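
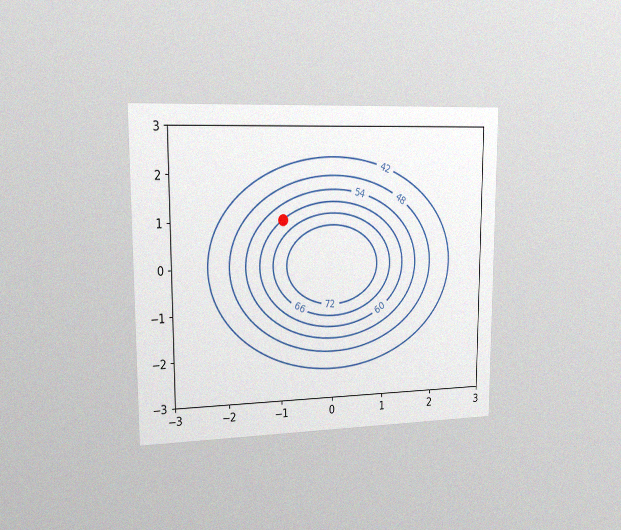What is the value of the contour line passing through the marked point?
The chart is viewed slightly from the left, with some photo noise. The marked point sits on the contour labelled 60.

60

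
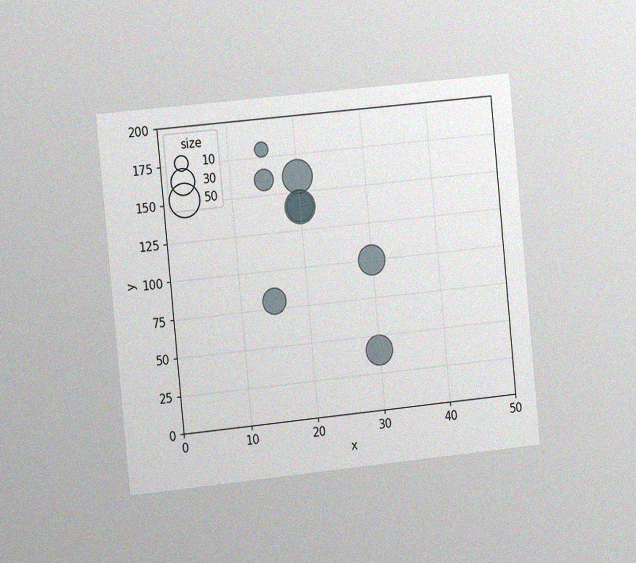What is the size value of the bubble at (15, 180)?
10

The chart is tilted about 6° counter-clockwise and viewed slightly from the left, with some photo noise. Matching the bubble at (15, 180) against the size legend gives 10.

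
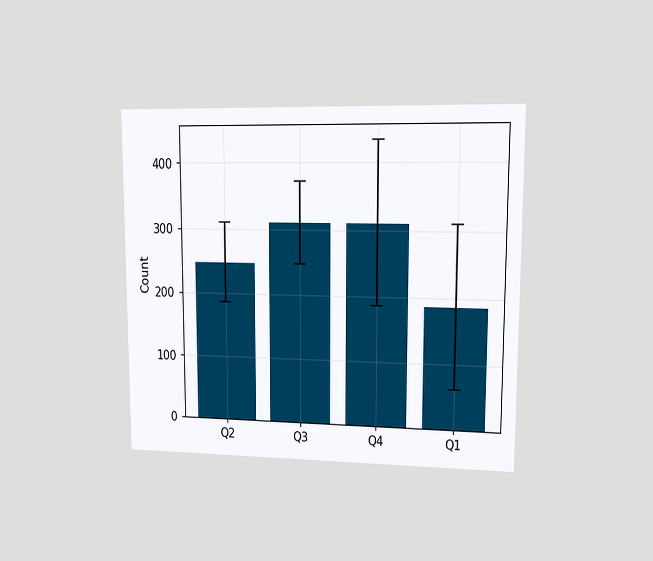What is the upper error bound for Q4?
The chart is viewed at a slight angle. The Q4 bar's upper whisker reaches 434.

434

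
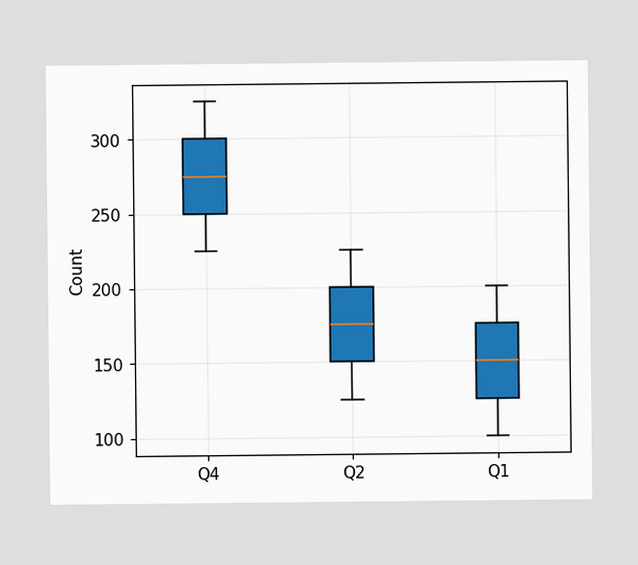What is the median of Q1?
The median line in the Q1 box sits at 150.

150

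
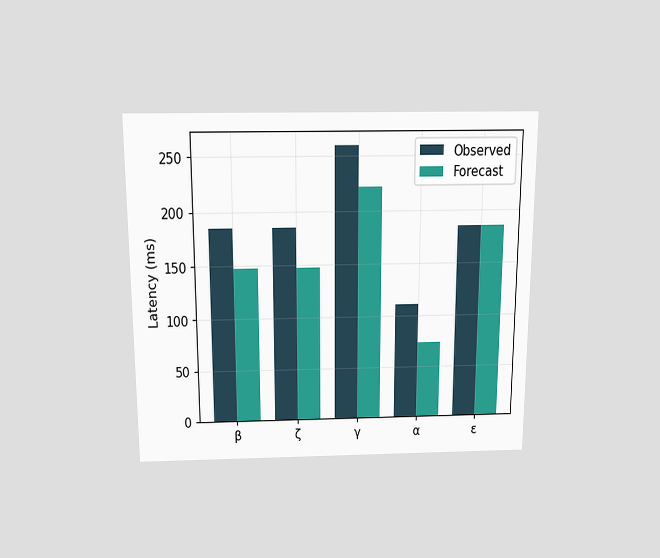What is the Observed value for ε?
The chart is viewed slightly from above. The Observed bar at ε reaches 185ms on the y-axis.

185ms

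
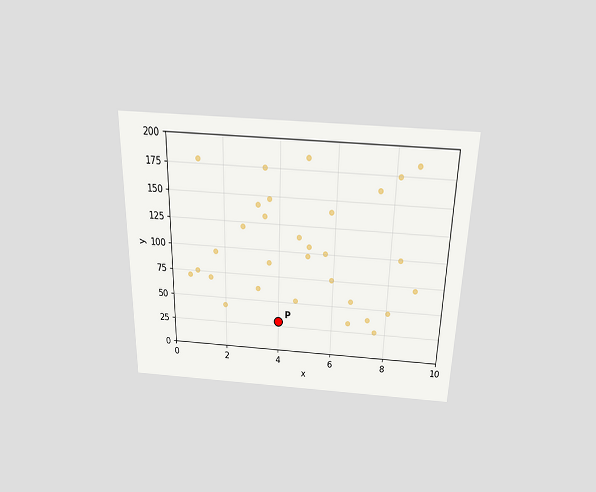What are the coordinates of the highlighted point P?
The chart is viewed slightly from above. Following the gridlines from P to each axis, P sits at (4, 30).

(4, 30)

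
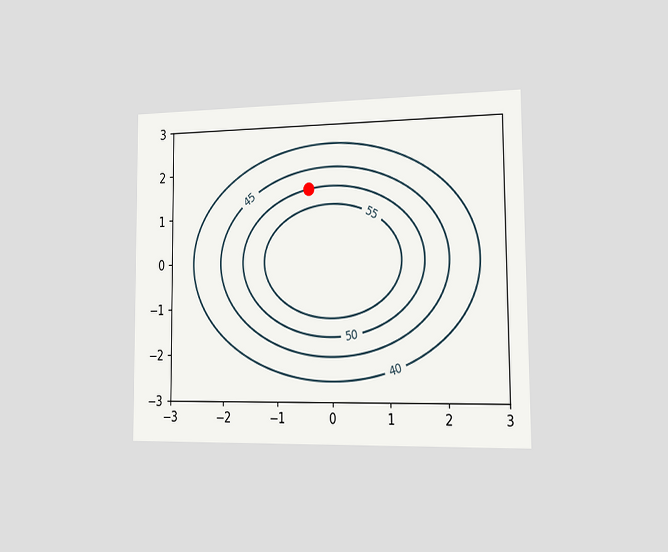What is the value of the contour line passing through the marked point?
The chart is viewed slightly from the right. The marked point sits on the contour labelled 50.

50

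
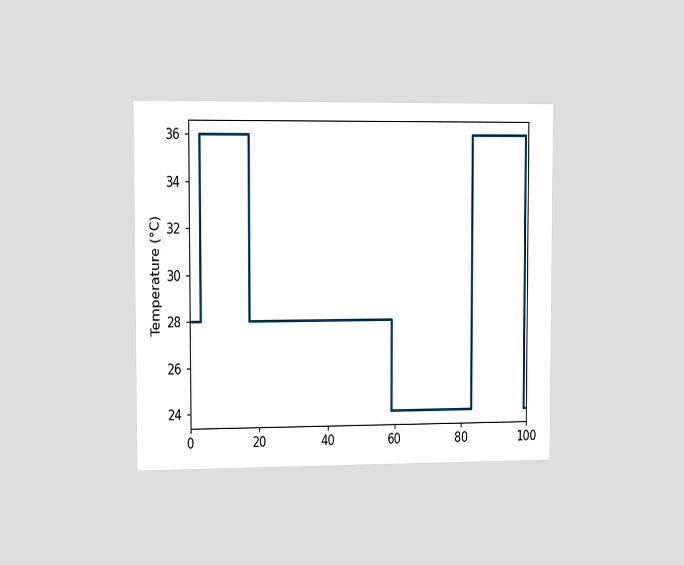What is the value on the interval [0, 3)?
28°C

The chart is viewed slightly from the left. On [0, 3) the step sits at 28°C.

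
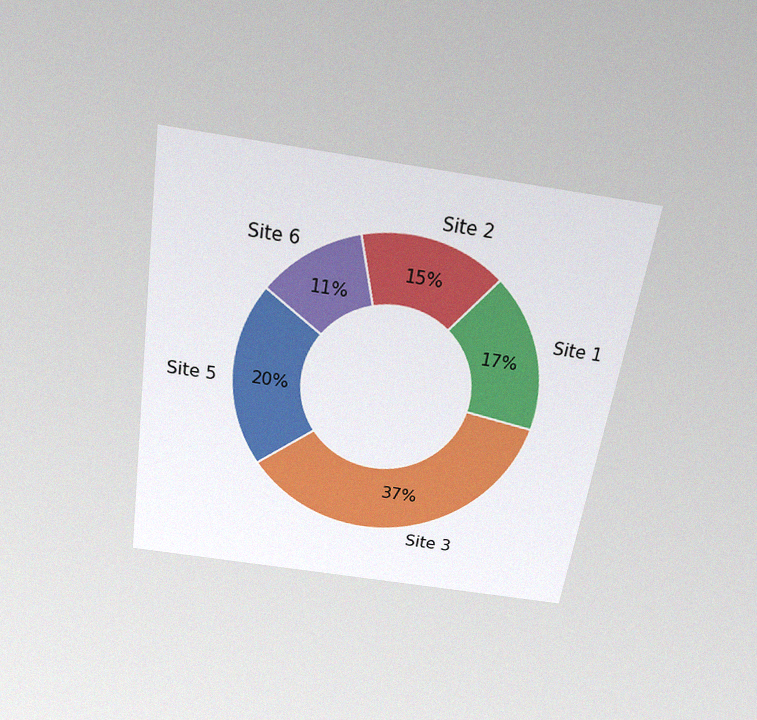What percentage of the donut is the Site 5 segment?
20%

The chart is tilted about 9° clockwise and viewed slightly from above, with some photo noise. The Site 5 segment takes up 20% of the ring.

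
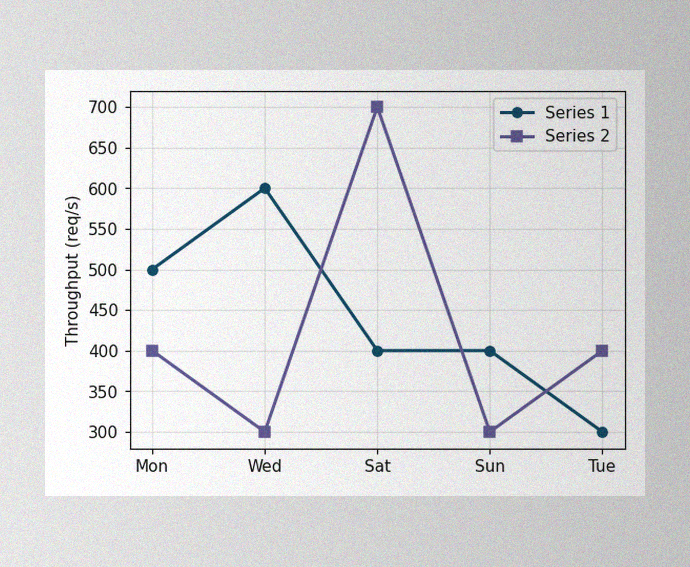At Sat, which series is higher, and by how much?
The image has some photo noise and uneven lighting. At Sat, Series 2 sits above the other line by 300req/s.

Series 2, by 300req/s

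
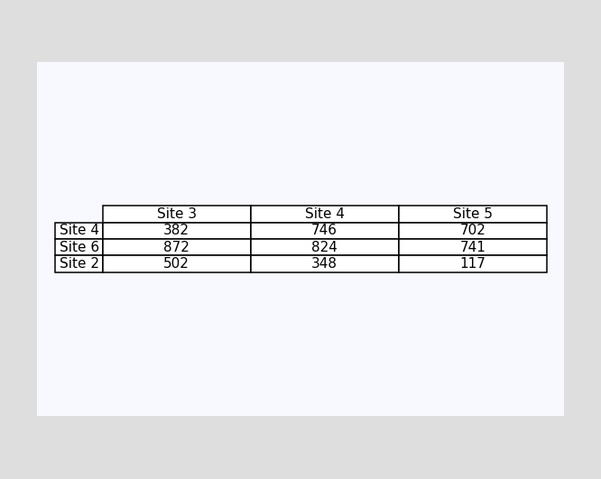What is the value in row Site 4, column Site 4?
746

The (Site 4, Site 4) cell reads 746.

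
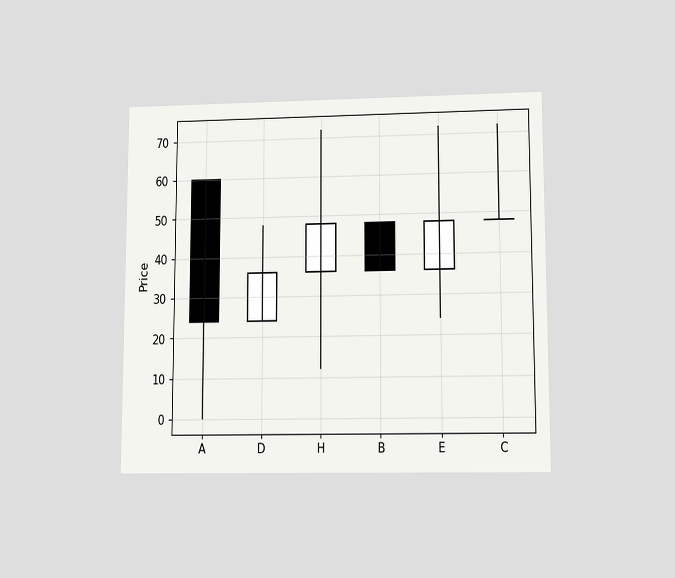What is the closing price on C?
48

The chart is viewed at a slight angle. The C candle closes at 48.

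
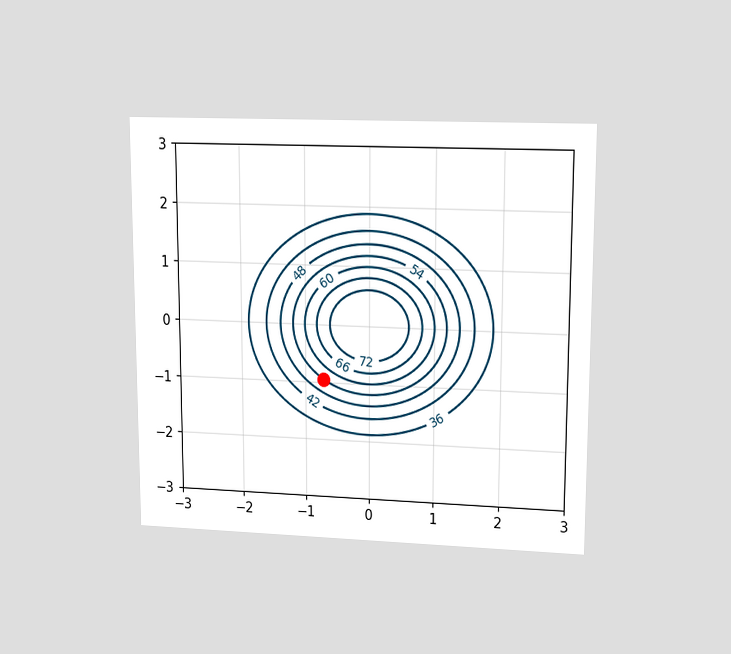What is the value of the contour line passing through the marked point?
The chart is viewed at a slight angle. The marked point sits on the contour labelled 54.

54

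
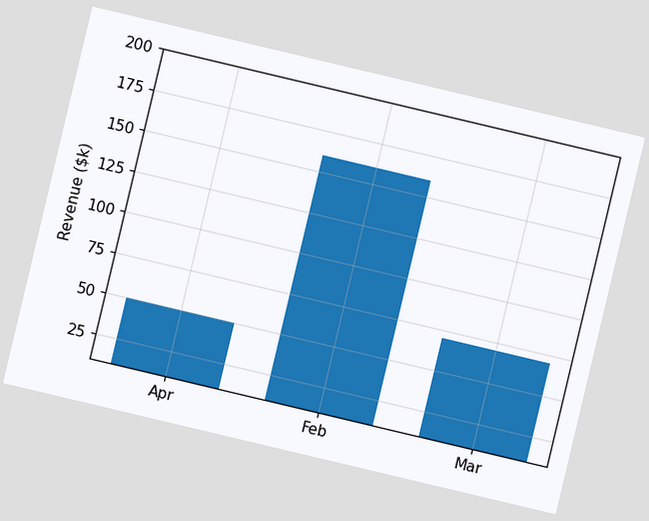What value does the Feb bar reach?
$160k

The chart is tilted about 13° clockwise. Reading along the chart's y-axis, the Feb bar reaches $160k.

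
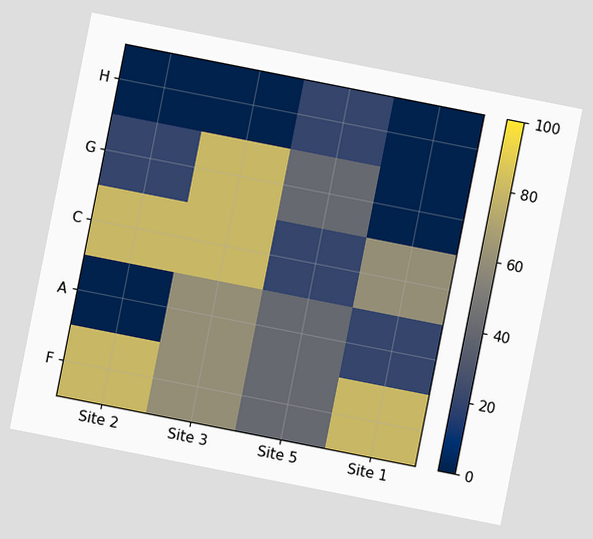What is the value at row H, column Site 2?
0

The chart is tilted about 11° clockwise. Matching cell (H, Site 2) against the colorbar gives 0.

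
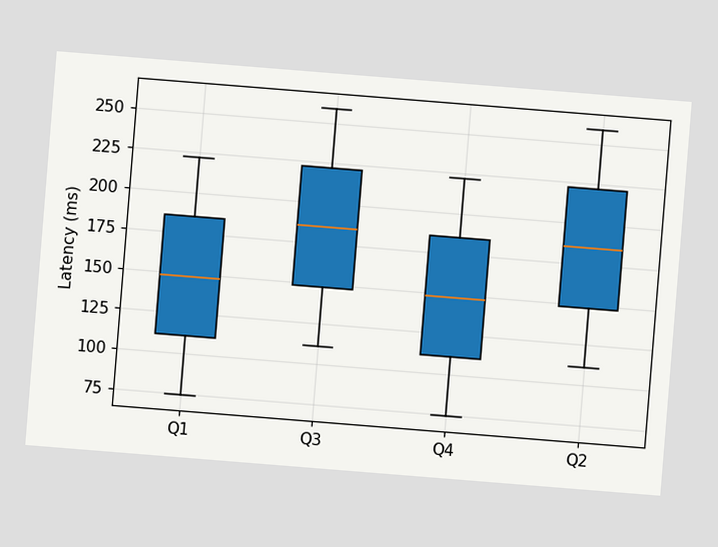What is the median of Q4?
The chart is tilted about 5° clockwise. The median line in the Q4 box sits at 148ms.

148ms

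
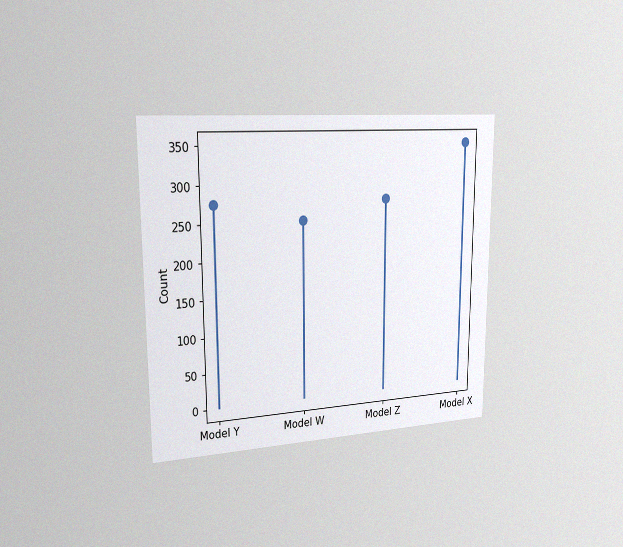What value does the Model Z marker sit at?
275

The chart is viewed slightly from the left, with some photo noise. The Model Z marker sits at 275.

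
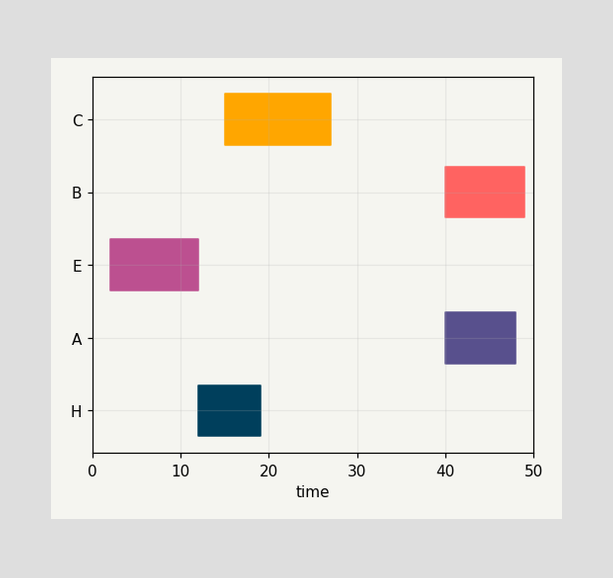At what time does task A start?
40

The A bar begins at t=40.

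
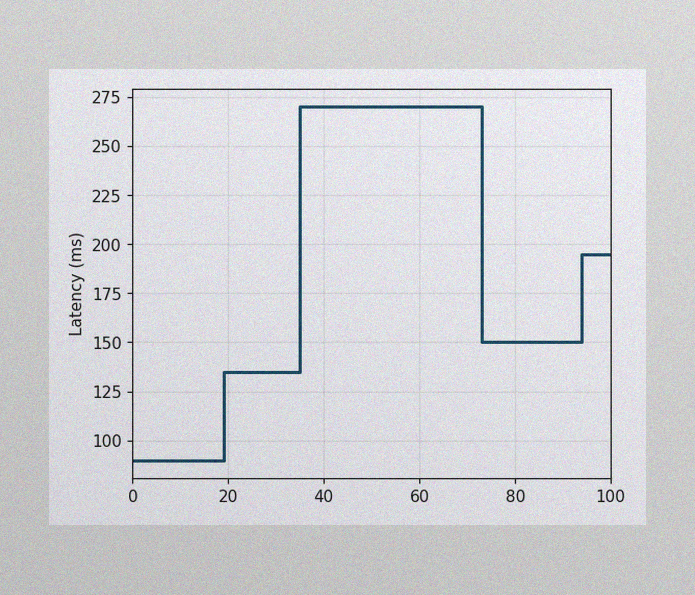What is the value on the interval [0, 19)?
The image has some photo noise and uneven lighting. On [0, 19) the step sits at 90ms.

90ms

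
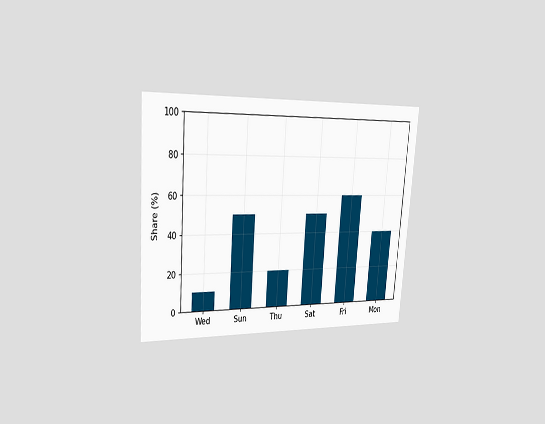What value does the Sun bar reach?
50%

The chart is tilted about 4° clockwise and viewed slightly from the left. Reading along the chart's y-axis, the Sun bar reaches 50%.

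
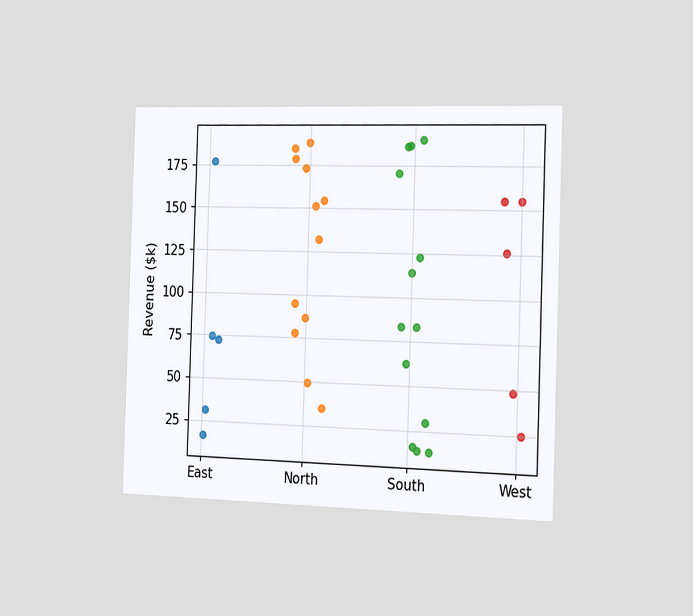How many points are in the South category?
The chart is viewed slightly from the right. Counting the markers in the South column gives 13.

13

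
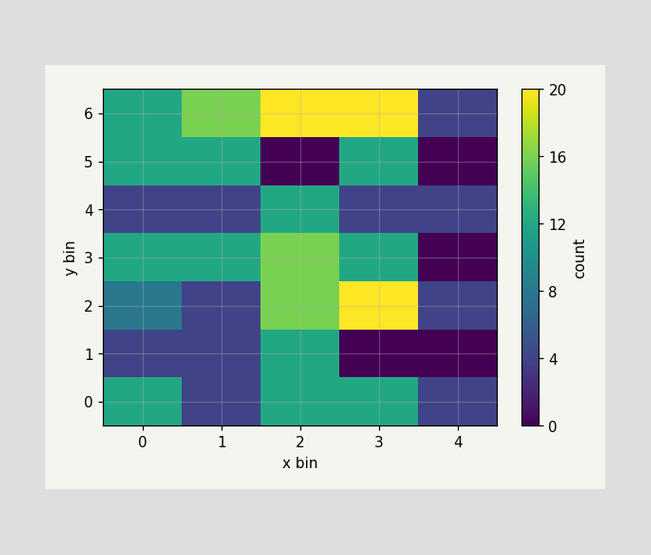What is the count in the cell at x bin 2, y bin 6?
20

Matching the cell (2, 6) against the colorbar gives 20.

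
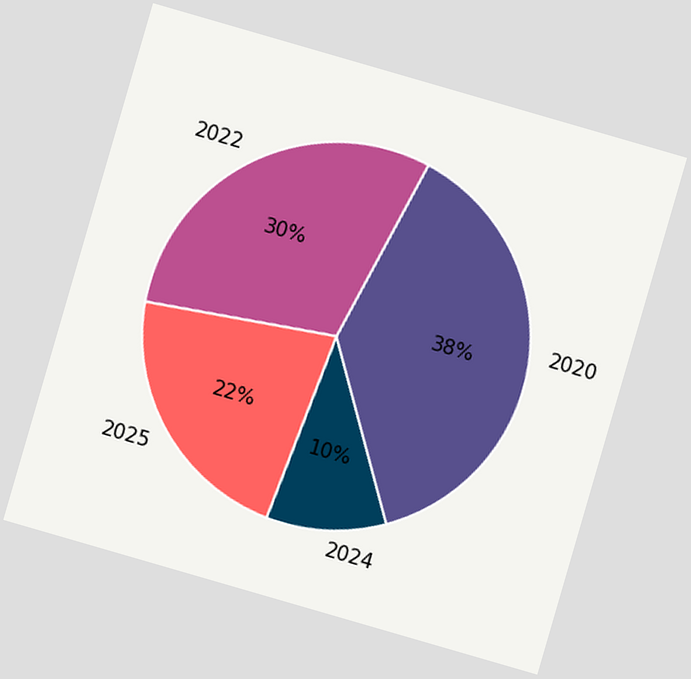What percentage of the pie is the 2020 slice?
The chart is tilted about 16° clockwise. The 2020 slice takes up 38% of the pie.

38%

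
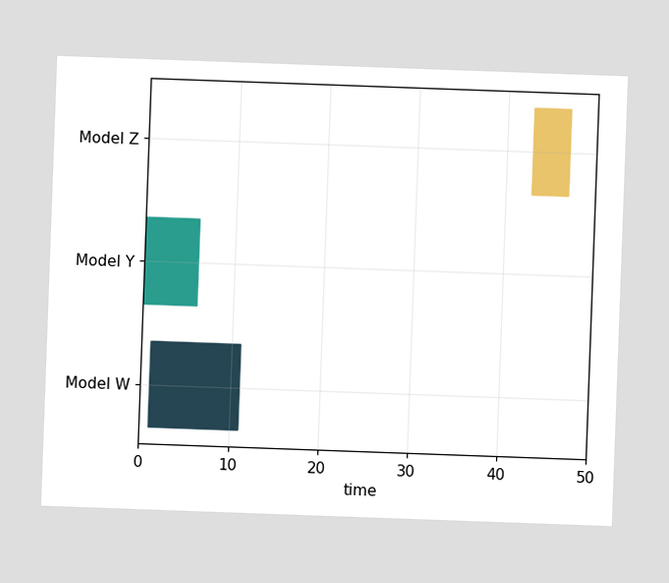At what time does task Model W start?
1

The chart is tilted about 2° clockwise. The Model W bar begins at t=1.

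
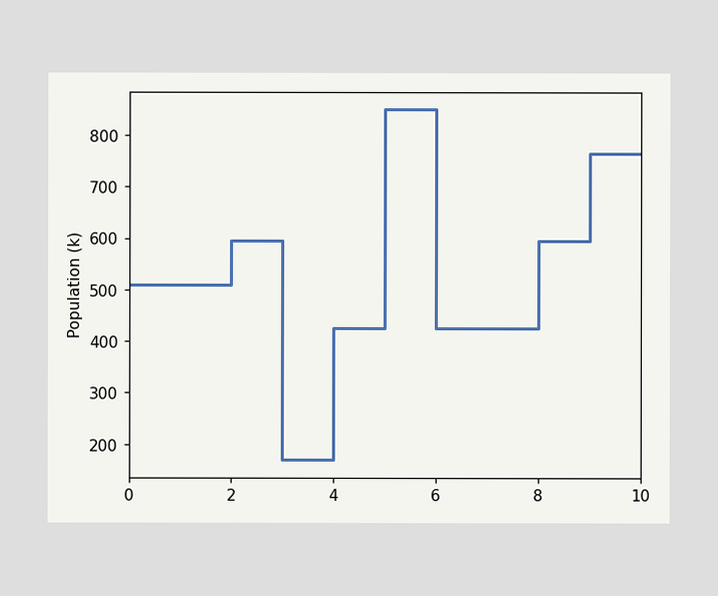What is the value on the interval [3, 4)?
170k

On [3, 4) the step sits at 170k.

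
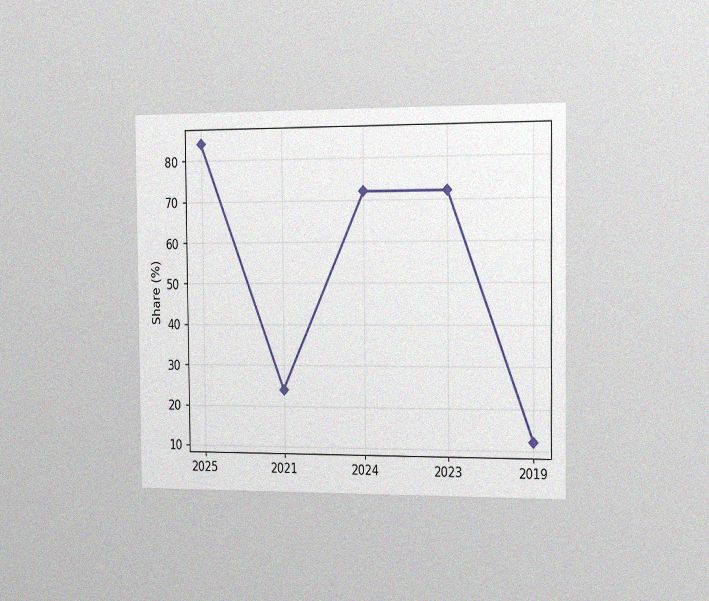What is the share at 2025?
84%

The chart is viewed slightly from the right, with some photo noise. At 2025, the line is at 84%.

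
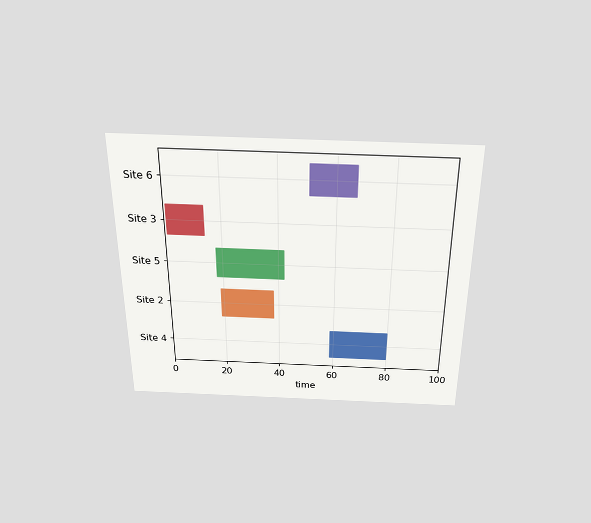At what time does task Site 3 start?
The chart is viewed slightly from above. The Site 3 bar begins at t=1.

1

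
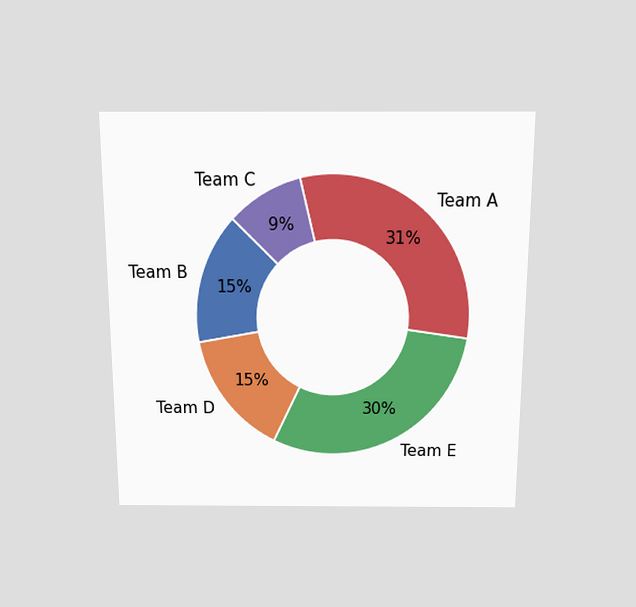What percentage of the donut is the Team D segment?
15%

The chart is viewed slightly from above. The Team D segment takes up 15% of the ring.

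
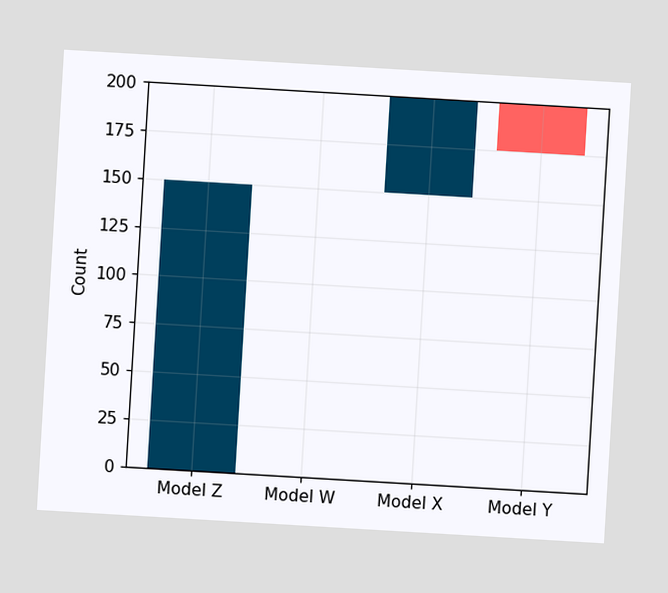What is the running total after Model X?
200

The chart is tilted about 3° clockwise. After Model X the running total reaches 200.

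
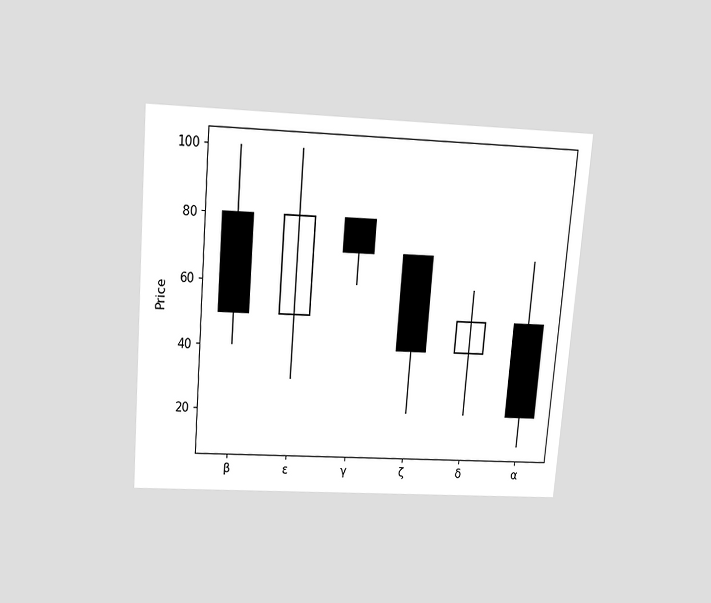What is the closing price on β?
The chart is tilted about 5° clockwise and viewed slightly from above. The β candle closes at 50.

50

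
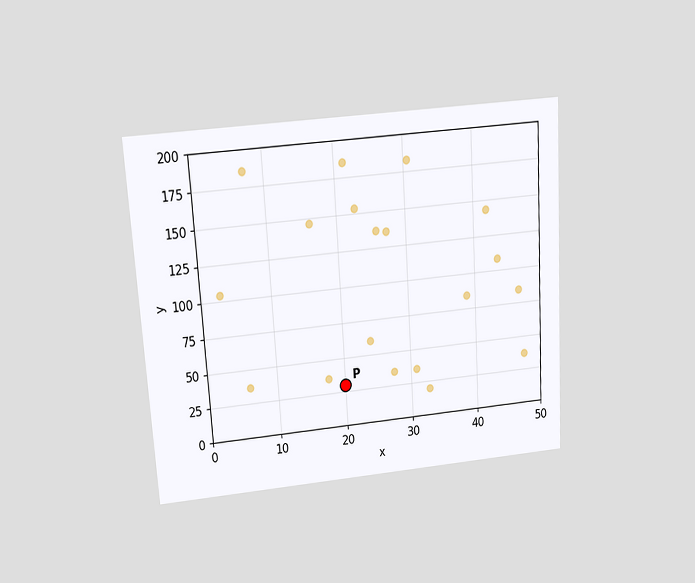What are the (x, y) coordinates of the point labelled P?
(20, 30)

The chart is tilted about 4° counter-clockwise and viewed slightly from above. Following the gridlines from P to each axis, P sits at (20, 30).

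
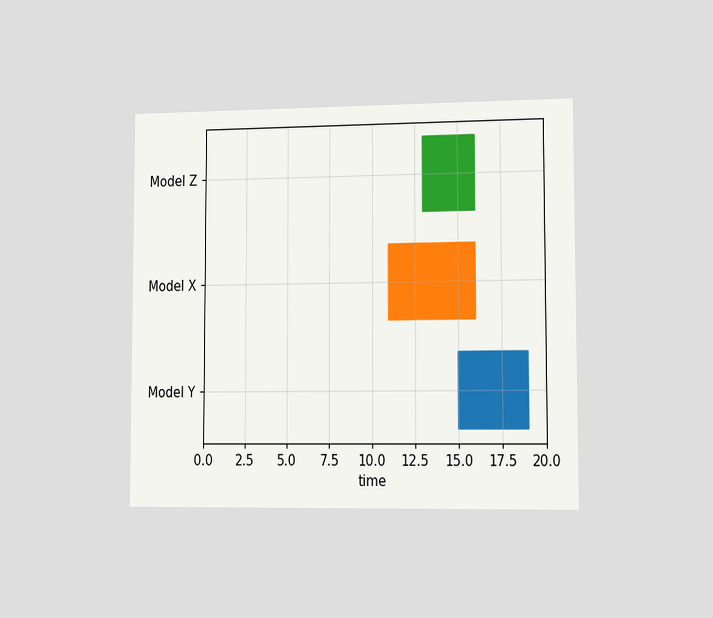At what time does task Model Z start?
13

The chart is viewed slightly from the right. The Model Z bar begins at t=13.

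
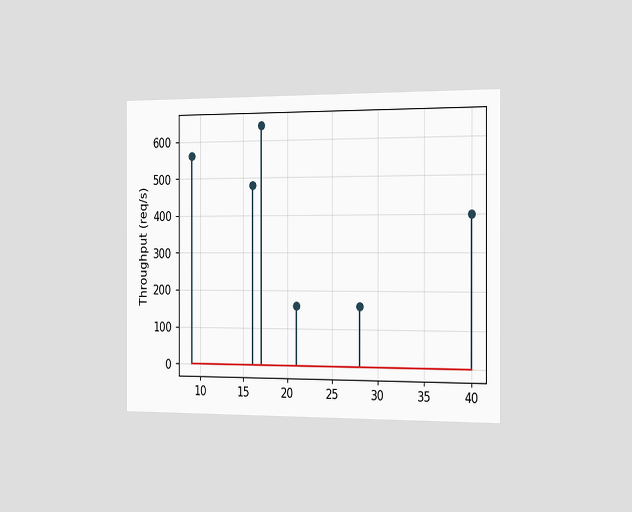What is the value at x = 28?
The chart is viewed slightly from the right. The stem at x=28 reaches 160req/s.

160req/s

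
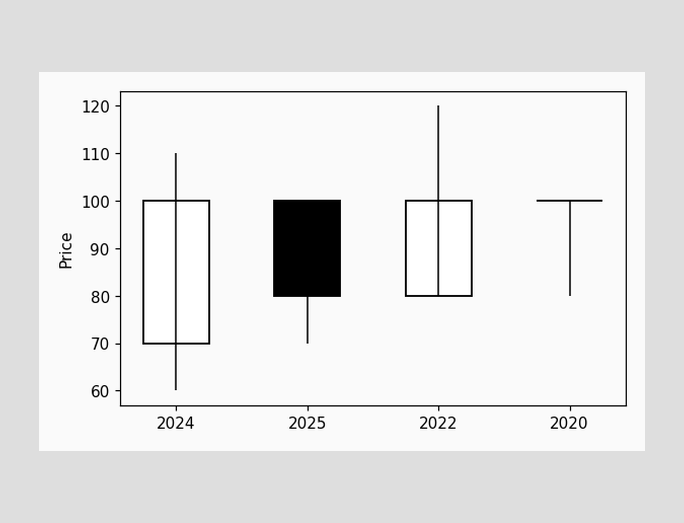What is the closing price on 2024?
The 2024 candle closes at 100.

100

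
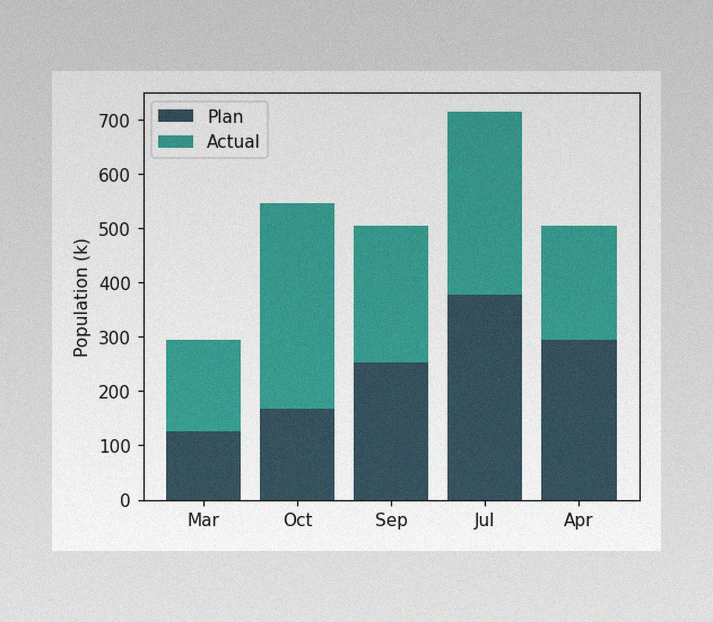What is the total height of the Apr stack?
The image has some photo noise and uneven lighting. The Apr stack's top reaches 504k on the y-axis.

504k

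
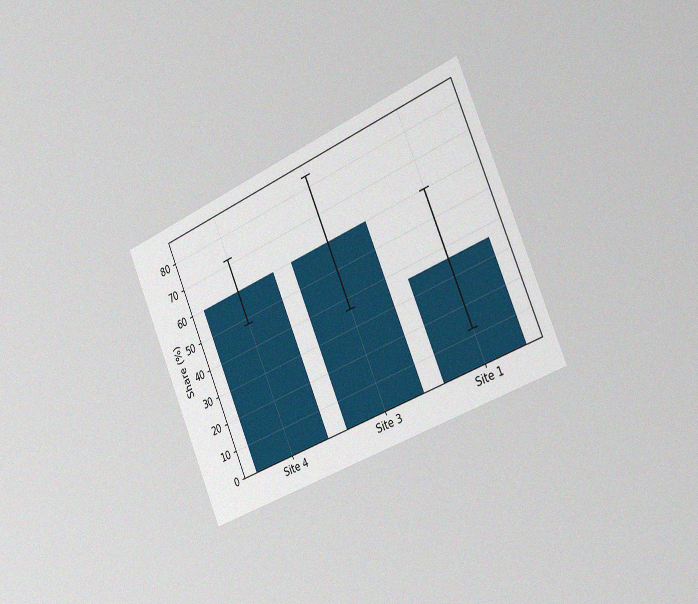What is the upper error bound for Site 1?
The chart is tilted about 23° counter-clockwise and viewed slightly from the right, with some photo noise. The Site 1 bar's upper whisker reaches 60%.

60%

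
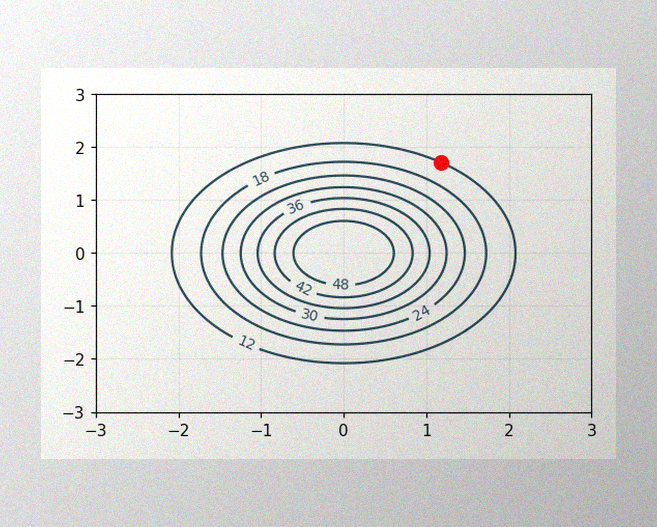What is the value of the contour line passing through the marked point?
12

The image has some photo noise and uneven lighting. The marked point sits on the contour labelled 12.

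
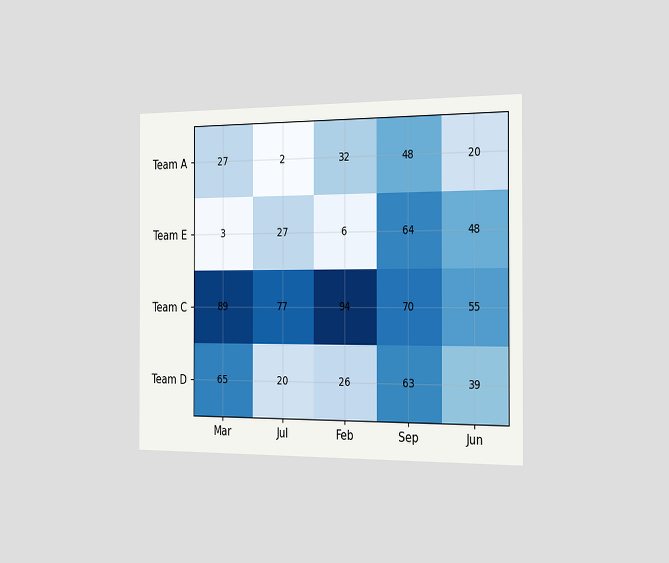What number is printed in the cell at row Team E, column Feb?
The chart is viewed slightly from the right. The (Team E, Feb) cell reads 6.

6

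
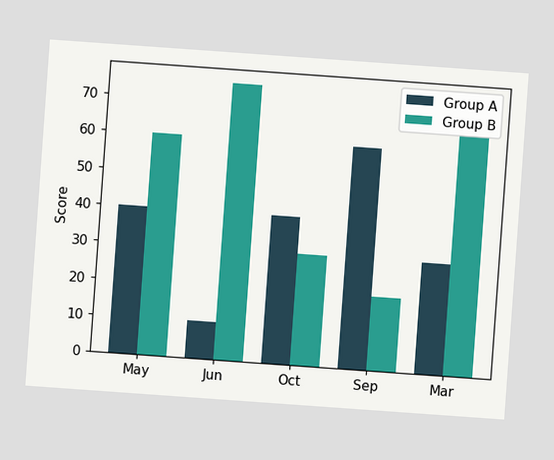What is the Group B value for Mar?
65

The chart is tilted about 4° clockwise. The Group B bar at Mar reaches 65 on the y-axis.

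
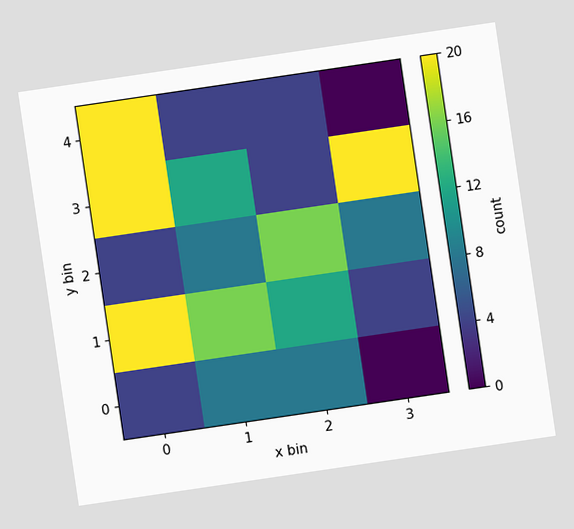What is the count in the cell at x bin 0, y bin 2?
4

The chart is tilted about 8° counter-clockwise. Matching the cell (0, 2) against the colorbar gives 4.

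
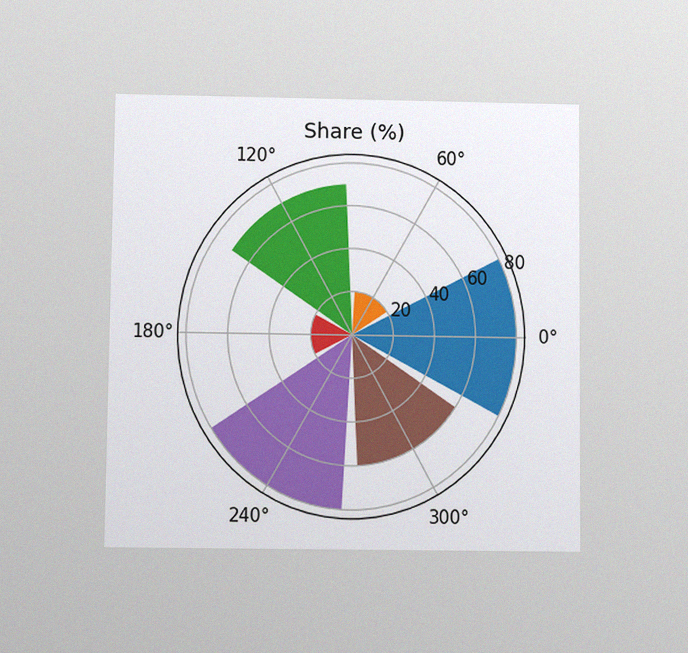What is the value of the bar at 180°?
The chart is viewed slightly from below, with some photo noise. The bar at 180° reaches 20% on the radial axis.

20%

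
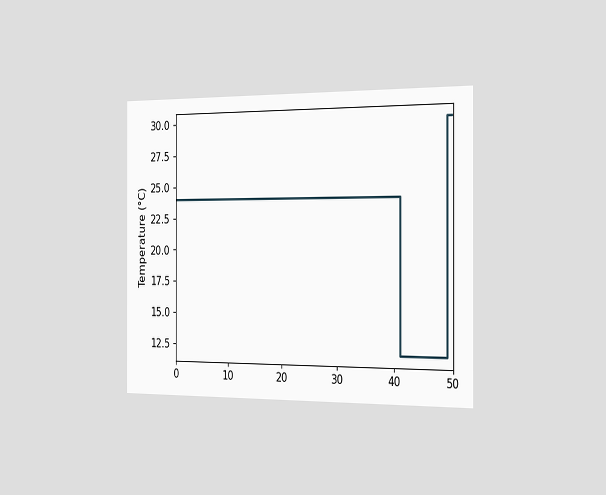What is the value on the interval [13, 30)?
The chart is viewed slightly from the right. On [13, 30) the step sits at 24°C.

24°C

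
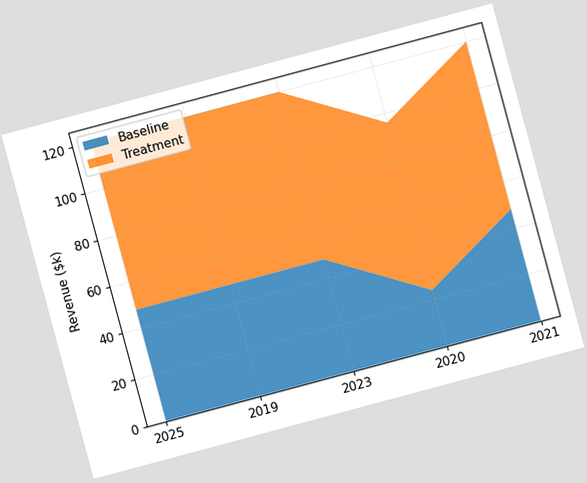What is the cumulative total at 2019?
The chart is tilted about 15° counter-clockwise. The stacked total at 2019 reaches $120k.

$120k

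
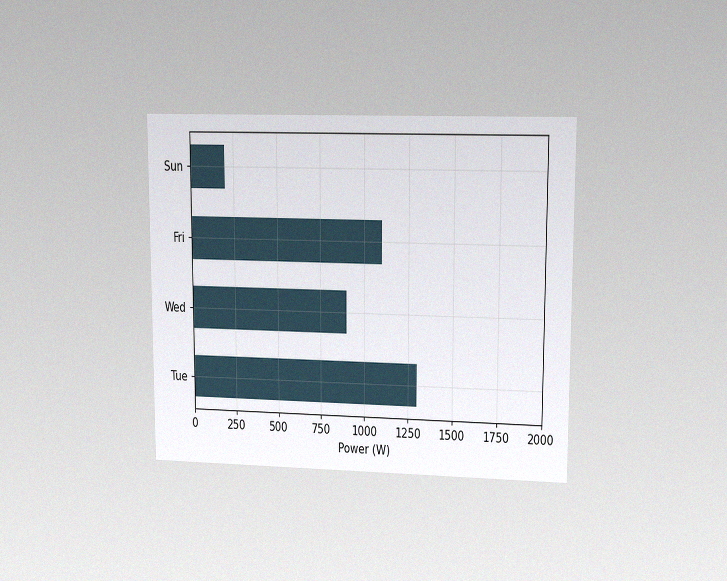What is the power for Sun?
The chart is viewed at a slight angle, with some photo noise. Reading along the chart's x-axis, the Sun bar reaches 200W.

200W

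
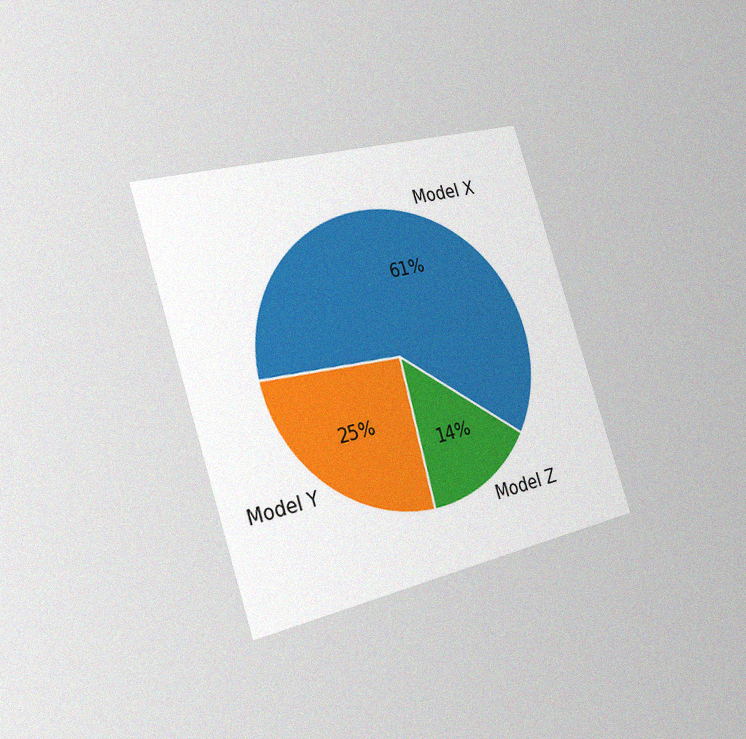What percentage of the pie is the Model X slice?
The chart is tilted about 18° counter-clockwise and viewed slightly from the left, with some photo noise. The Model X slice takes up 61% of the pie.

61%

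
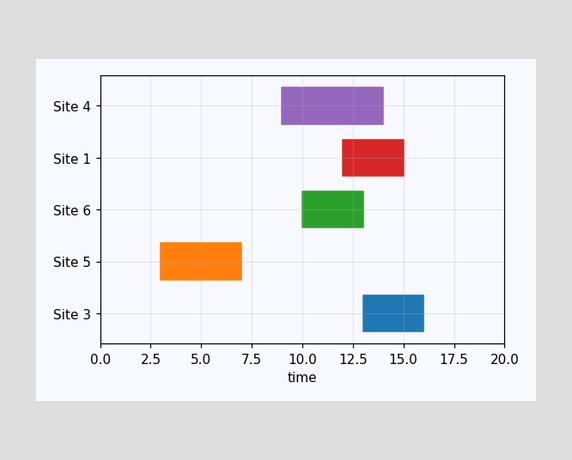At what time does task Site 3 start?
The Site 3 bar begins at t=13.

13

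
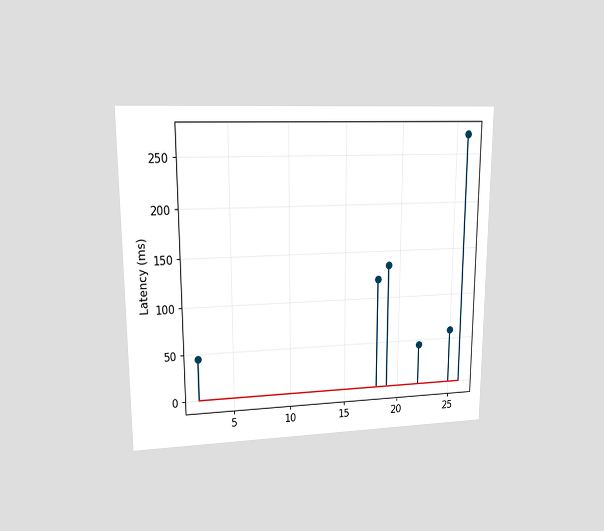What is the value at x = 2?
45ms

The chart is viewed at a slight angle. The stem at x=2 reaches 45ms.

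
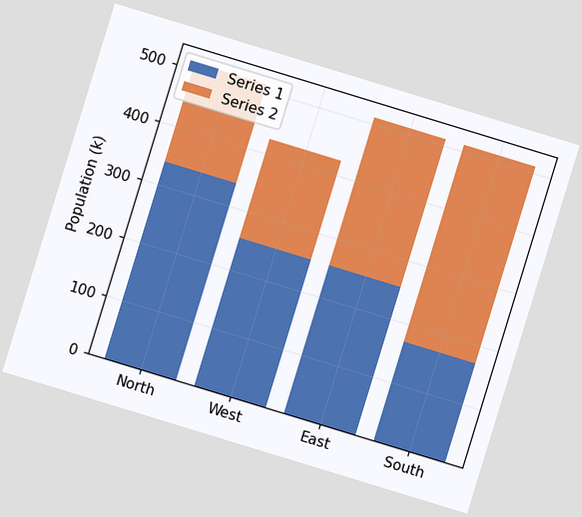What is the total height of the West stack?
425k

The chart is tilted about 17° clockwise. The West stack's top reaches 425k on the y-axis.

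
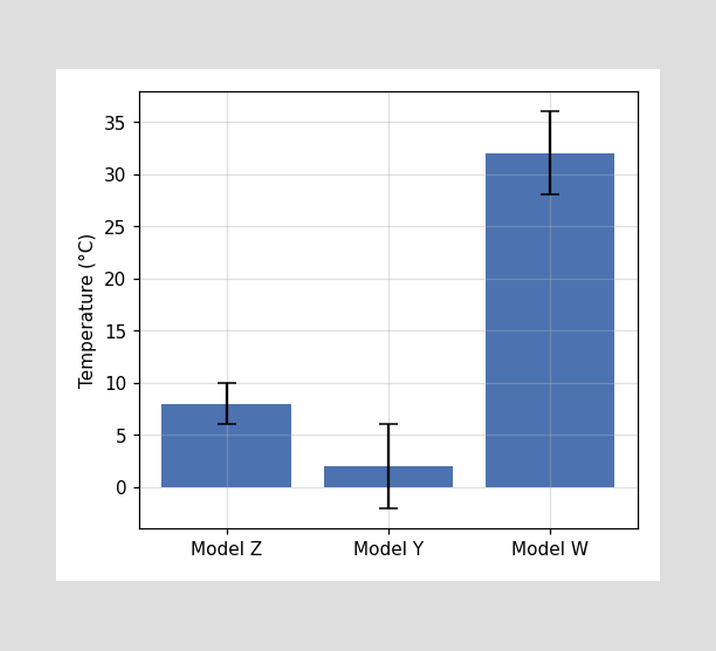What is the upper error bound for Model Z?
The Model Z bar's upper whisker reaches 10°C.

10°C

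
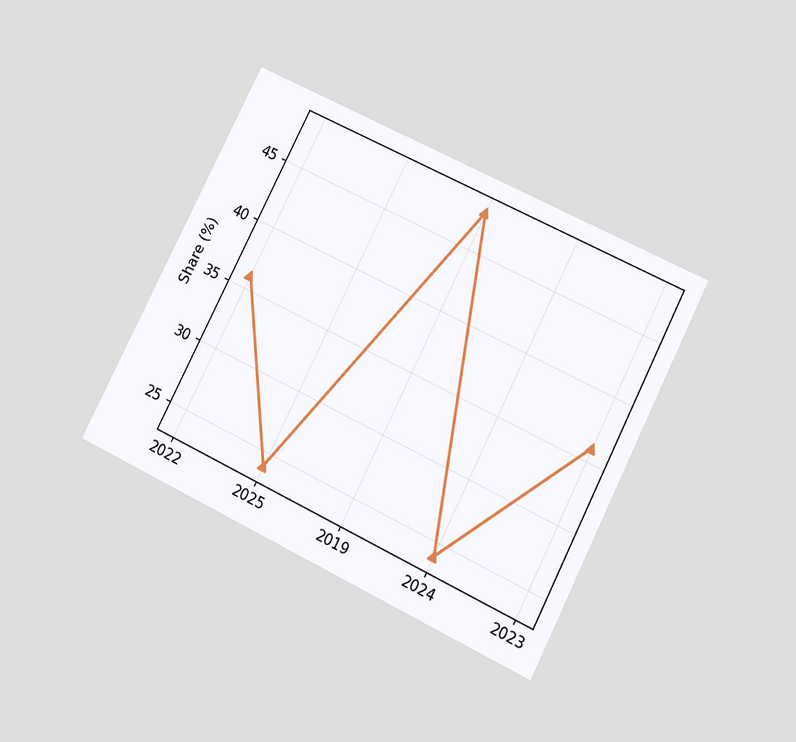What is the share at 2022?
36%

The chart is tilted about 27° clockwise and viewed slightly from below. At 2022, the line is at 36%.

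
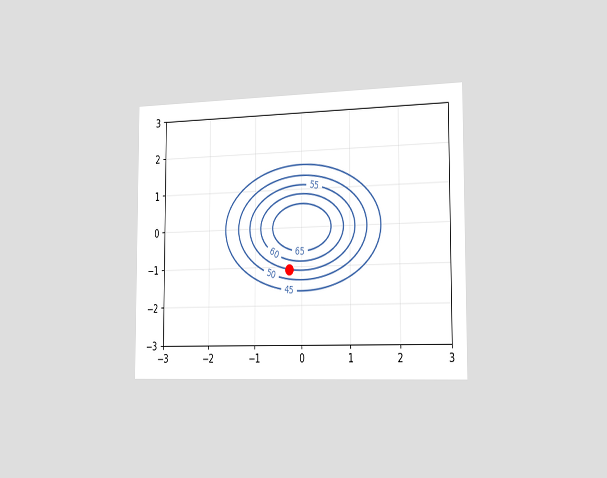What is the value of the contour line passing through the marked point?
The chart is viewed slightly from the right. The marked point sits on the contour labelled 55.

55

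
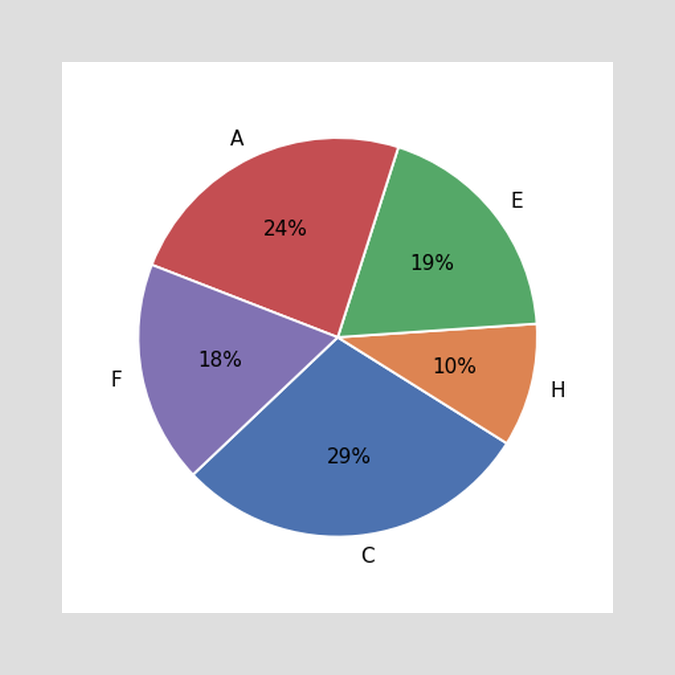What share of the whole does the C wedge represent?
29%

The C slice takes up 29% of the pie.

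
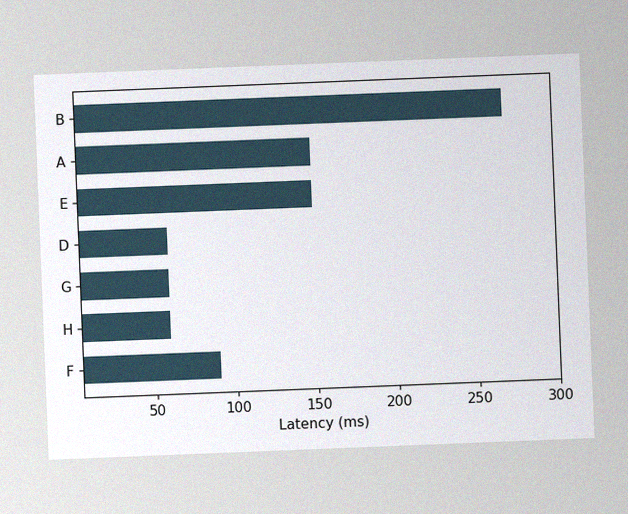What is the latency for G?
60ms

The chart is tilted about 2° counter-clockwise, with some photo noise. Reading along the chart's x-axis, the G bar reaches 60ms.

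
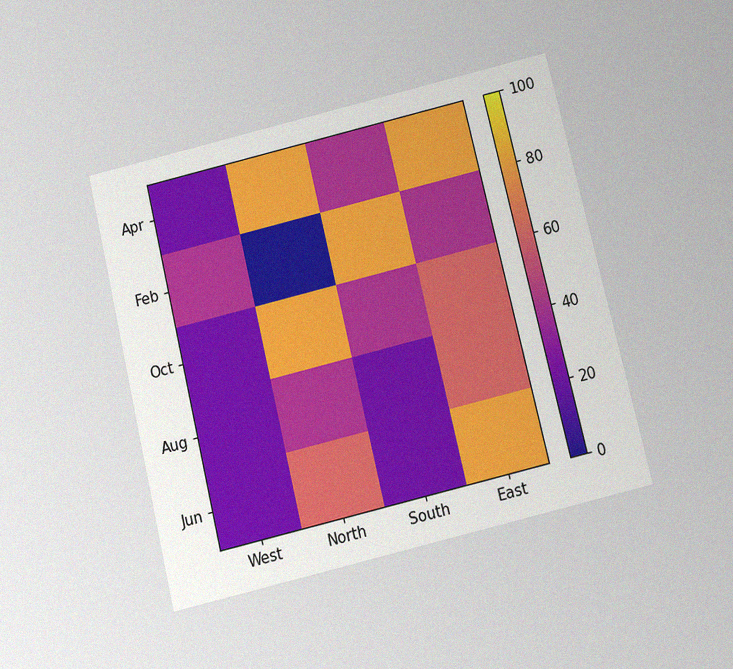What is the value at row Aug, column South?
20

The chart is tilted about 14° counter-clockwise and viewed slightly from below, with some photo noise. Matching cell (Aug, South) against the colorbar gives 20.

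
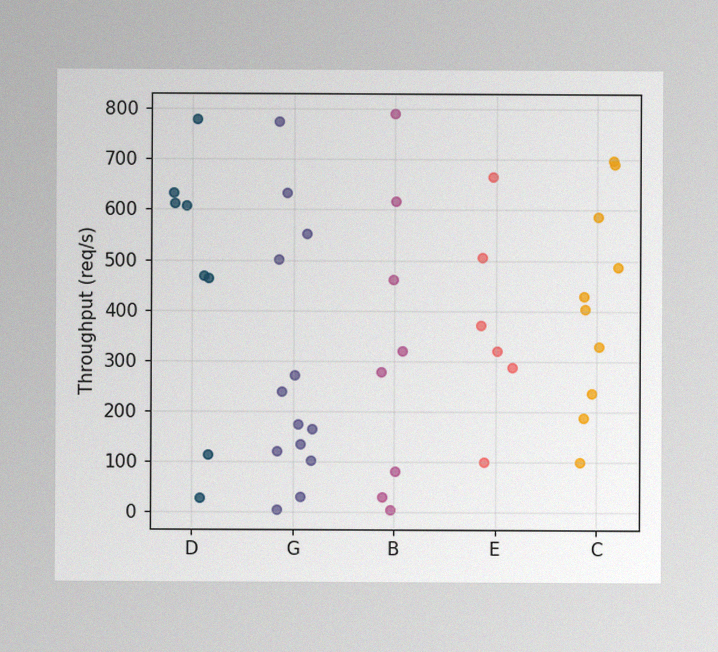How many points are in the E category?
6

The image has some photo noise and uneven lighting. Counting the markers in the E column gives 6.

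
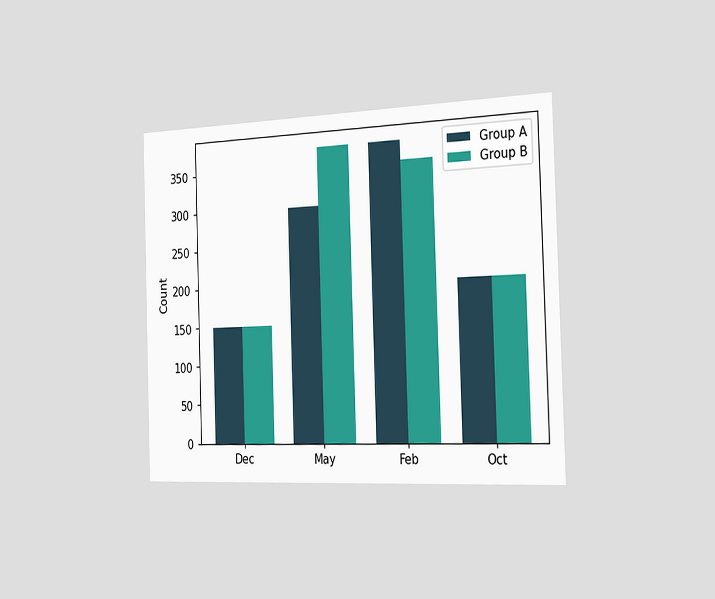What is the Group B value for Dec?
The chart is viewed slightly from the right. The Group B bar at Dec reaches 150 on the y-axis.

150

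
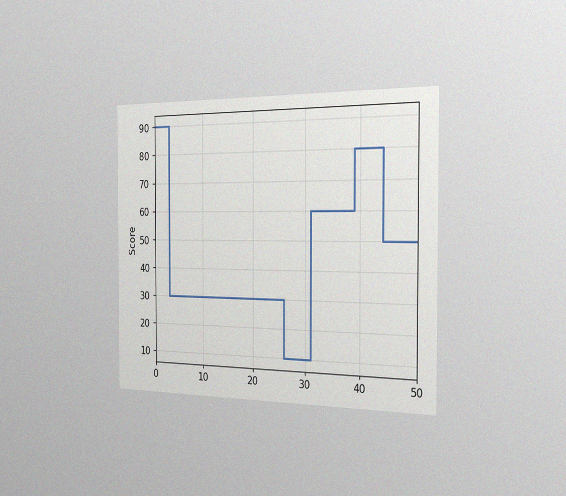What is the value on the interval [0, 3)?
The chart is viewed slightly from the right, with some photo noise. On [0, 3) the step sits at 90.

90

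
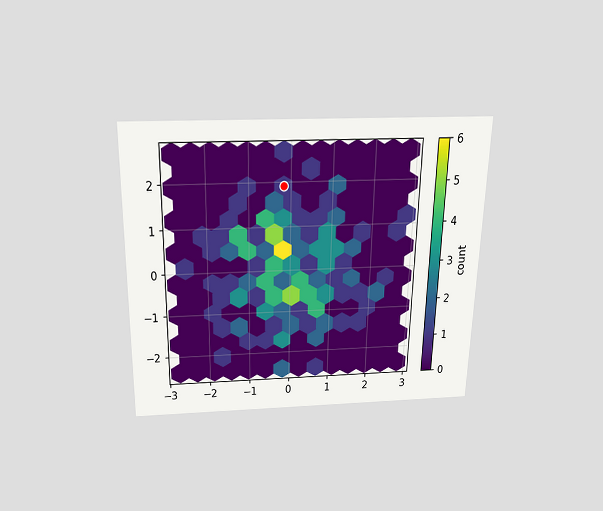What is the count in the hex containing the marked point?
1

The chart is viewed slightly from above. The marked hex reads 1 on the colorbar.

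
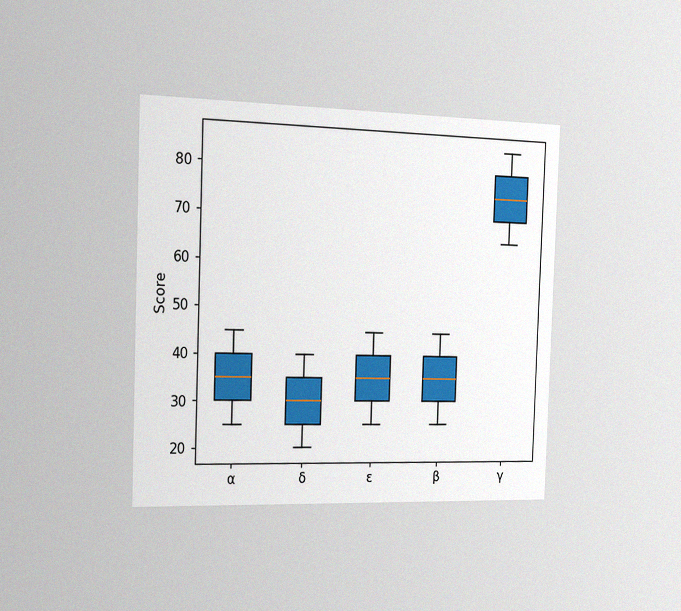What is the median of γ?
75

The chart is tilted about 2° clockwise and viewed slightly from the left, with some photo noise. The median line in the γ box sits at 75.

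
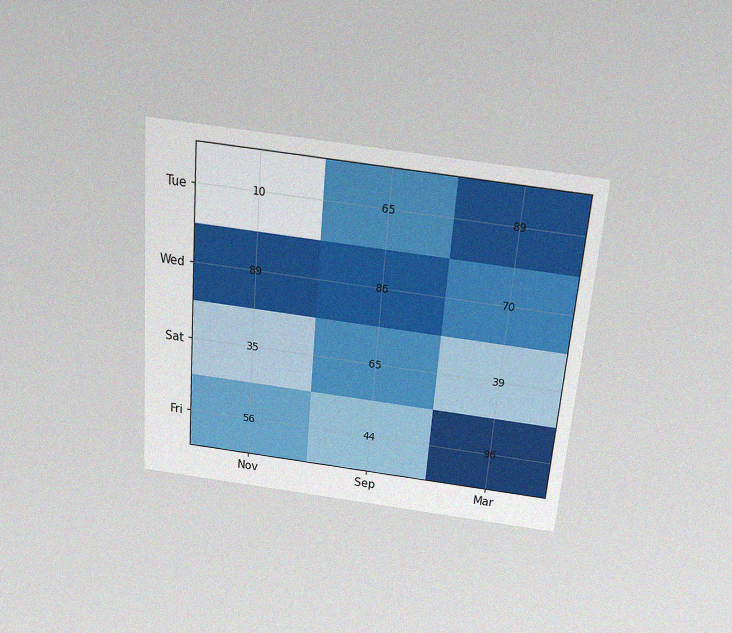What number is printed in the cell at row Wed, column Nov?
The chart is tilted about 5° clockwise and viewed slightly from above, with some photo noise. The (Wed, Nov) cell reads 89.

89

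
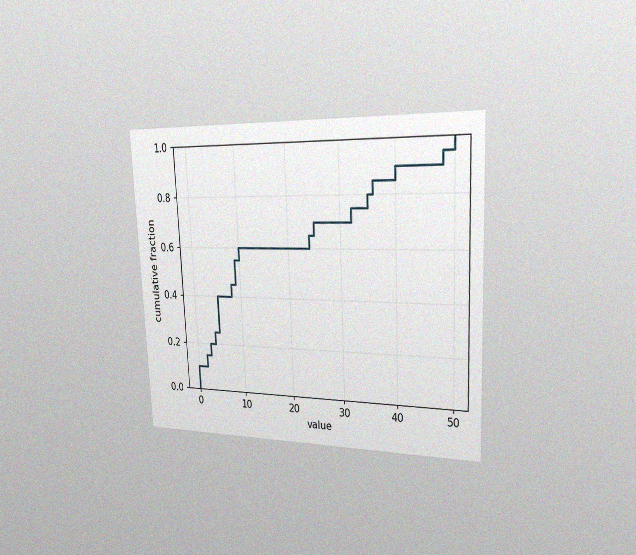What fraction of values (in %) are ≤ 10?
The chart is tilted about 3° counter-clockwise and viewed slightly from the right, with some photo noise. At x=10 the ECDF step is at 60%.

60%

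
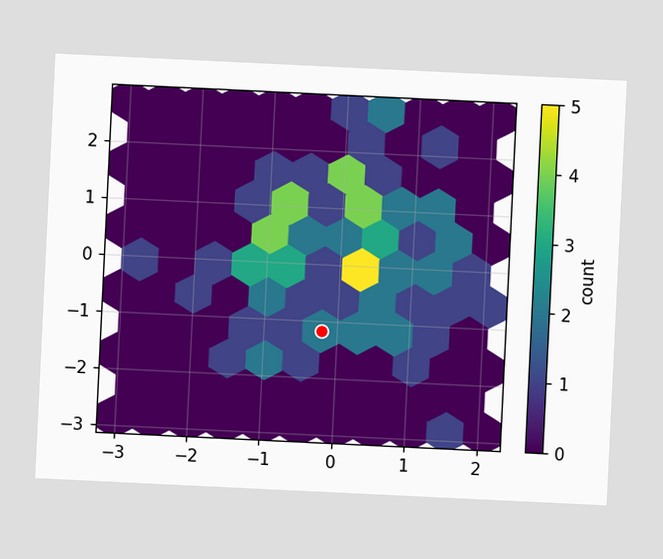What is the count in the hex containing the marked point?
2

The chart is tilted about 3° clockwise. The marked hex reads 2 on the colorbar.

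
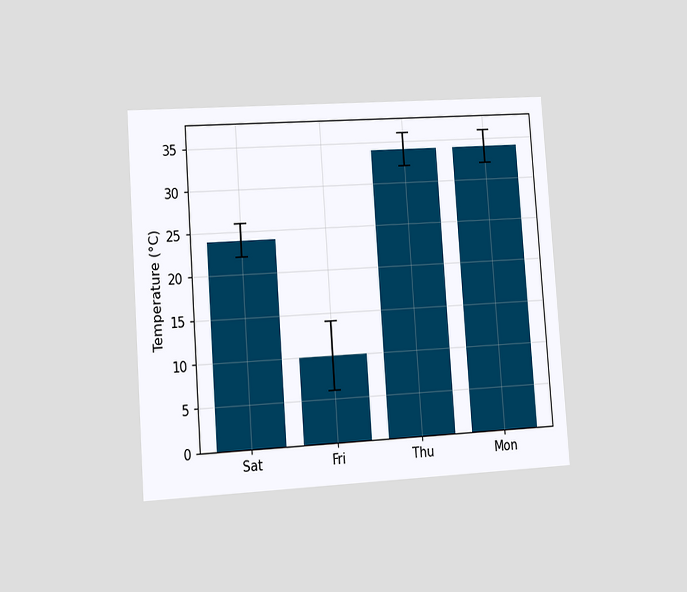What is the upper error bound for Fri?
14°C

The chart is tilted about 4° counter-clockwise and viewed slightly from the left. The Fri bar's upper whisker reaches 14°C.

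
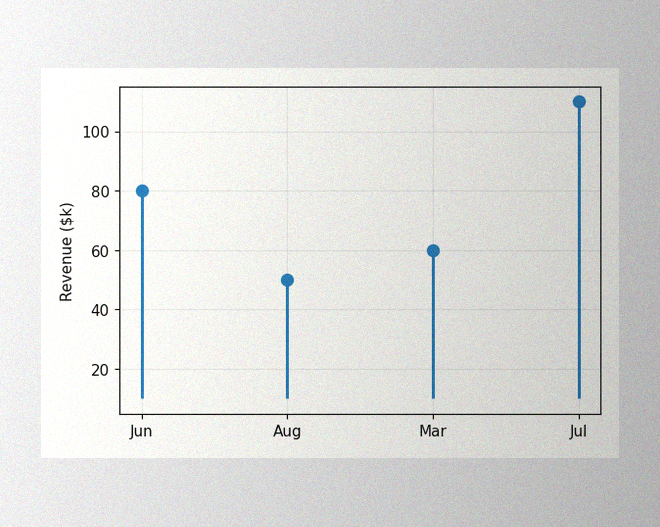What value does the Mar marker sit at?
The image has some photo noise and uneven lighting. The Mar marker sits at $60k.

$60k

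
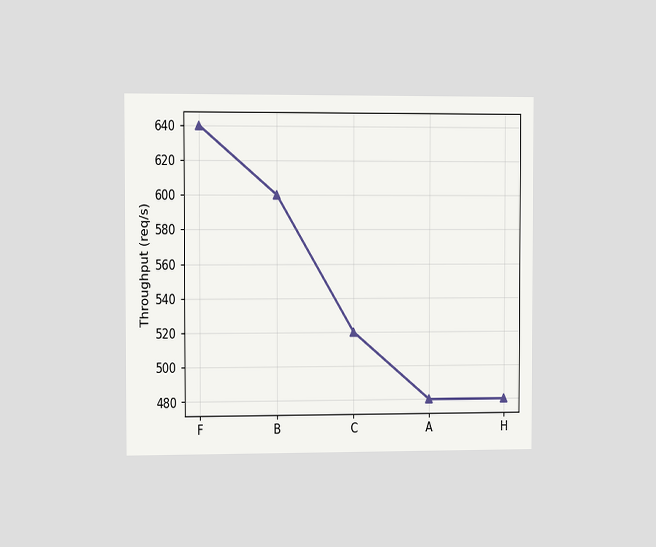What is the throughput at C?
The chart is viewed slightly from the left. At C, the line is at 520req/s.

520req/s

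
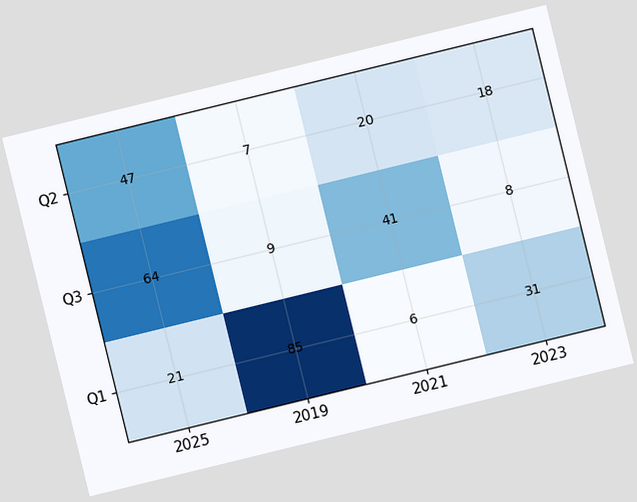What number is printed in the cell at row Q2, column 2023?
18

The chart is tilted about 14° counter-clockwise. The (Q2, 2023) cell reads 18.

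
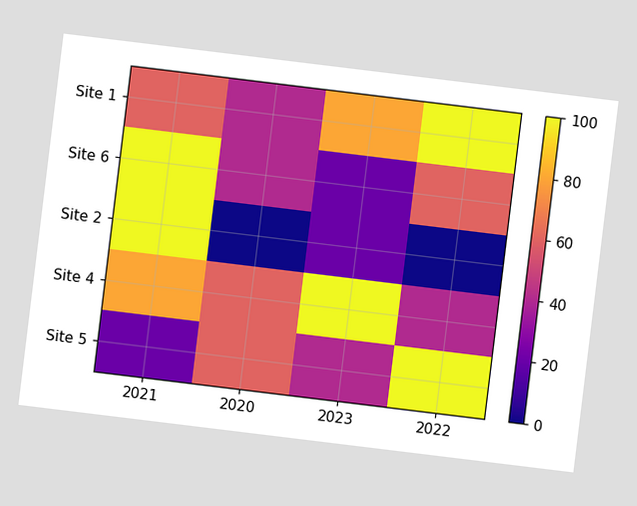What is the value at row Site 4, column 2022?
The chart is tilted about 7° clockwise. Matching cell (Site 4, 2022) against the colorbar gives 40.

40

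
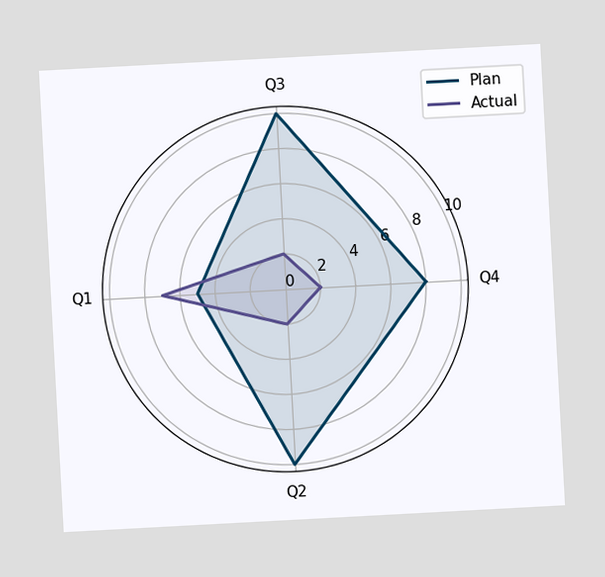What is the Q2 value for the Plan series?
10

The chart is tilted about 3° counter-clockwise. On the Q2 axis, Plan reaches 10.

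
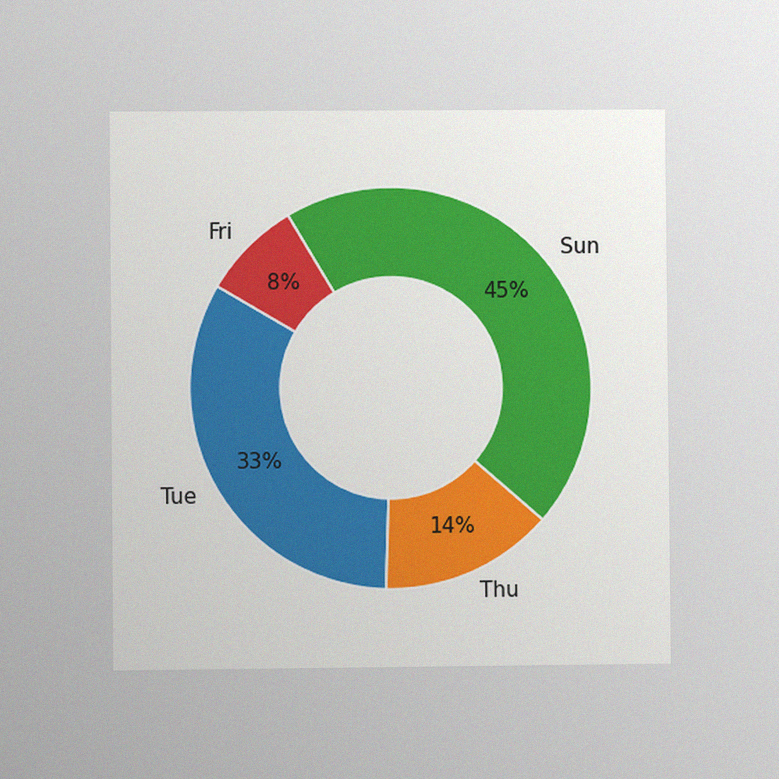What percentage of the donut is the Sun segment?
The chart is viewed at a slight angle, with some photo noise. The Sun segment takes up 45% of the ring.

45%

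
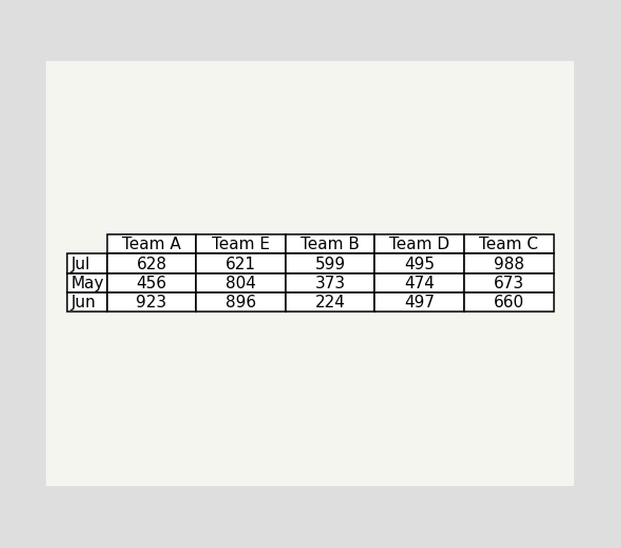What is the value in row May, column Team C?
The (May, Team C) cell reads 673.

673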